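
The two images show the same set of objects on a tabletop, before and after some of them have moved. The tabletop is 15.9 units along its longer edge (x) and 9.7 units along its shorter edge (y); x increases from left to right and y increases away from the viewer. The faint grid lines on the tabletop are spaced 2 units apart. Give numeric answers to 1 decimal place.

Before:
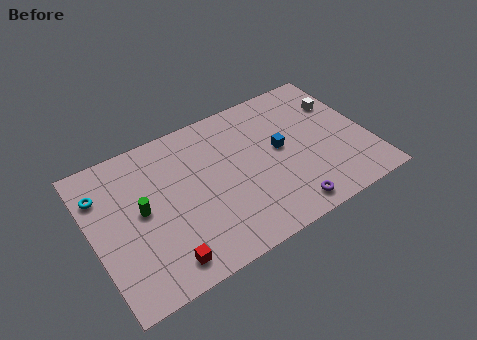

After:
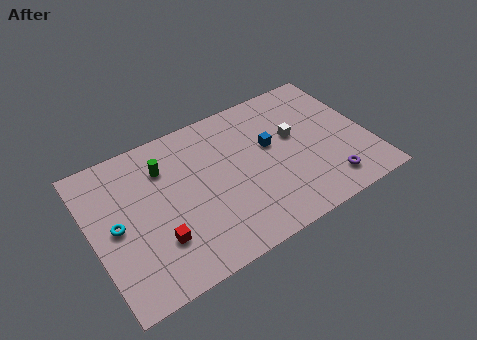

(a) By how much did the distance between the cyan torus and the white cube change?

-3.4

They were about 13.9 units apart before and 10.5 after — 3.4 units closer together.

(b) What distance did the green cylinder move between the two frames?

2.6

From (2.8, 5.1) to (4.4, 7.2), the green cylinder covered √(1.6² + 2.1²) ≈ 2.6 units.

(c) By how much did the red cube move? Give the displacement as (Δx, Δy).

(-0.1, 1.4)

The red cube started near (3.5, 1.4) and ended near (3.4, 2.8).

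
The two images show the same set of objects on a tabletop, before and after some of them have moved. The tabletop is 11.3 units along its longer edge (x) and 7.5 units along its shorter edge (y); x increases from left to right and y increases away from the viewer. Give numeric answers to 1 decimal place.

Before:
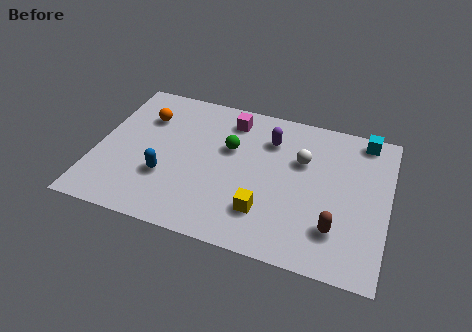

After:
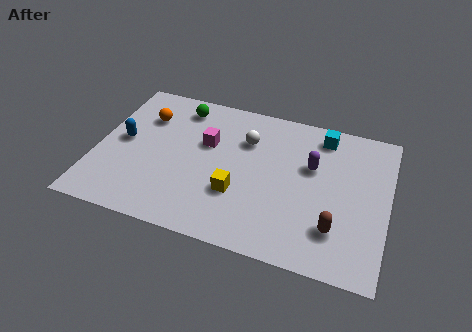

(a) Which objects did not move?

the orange sphere and the brown capsule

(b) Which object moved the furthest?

the green sphere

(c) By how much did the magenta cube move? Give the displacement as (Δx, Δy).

(-0.8, -1.5)

From the two frames, the magenta cube sits at roughly (5.0, 6.2) before and (4.2, 4.7) after.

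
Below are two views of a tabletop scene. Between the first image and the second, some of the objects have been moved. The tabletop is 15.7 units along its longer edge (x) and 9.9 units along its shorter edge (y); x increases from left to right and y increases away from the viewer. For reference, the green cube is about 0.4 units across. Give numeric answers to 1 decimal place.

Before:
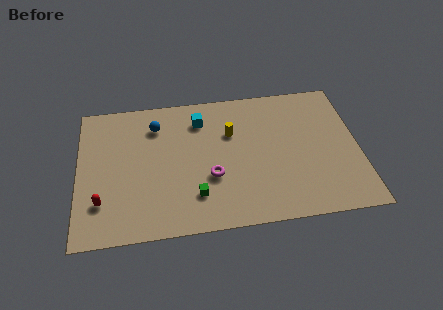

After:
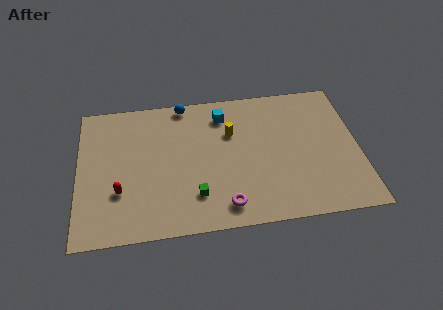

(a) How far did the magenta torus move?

2.2

From (7.4, 3.6) to (8.1, 1.5), the magenta torus covered √(0.7² + 2.1²) ≈ 2.2 units.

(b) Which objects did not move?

the green cube and the yellow cylinder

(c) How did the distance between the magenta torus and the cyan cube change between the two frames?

+2.3

They were about 4.2 units apart before and 6.5 after — 2.3 units further apart.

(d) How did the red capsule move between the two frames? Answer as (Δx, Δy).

(1.0, 0.6)

The red capsule started near (1.3, 2.6) and ended near (2.3, 3.2).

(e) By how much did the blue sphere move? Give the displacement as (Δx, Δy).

(1.6, 1.4)

The blue sphere started near (4.4, 7.7) and ended near (6.0, 9.1).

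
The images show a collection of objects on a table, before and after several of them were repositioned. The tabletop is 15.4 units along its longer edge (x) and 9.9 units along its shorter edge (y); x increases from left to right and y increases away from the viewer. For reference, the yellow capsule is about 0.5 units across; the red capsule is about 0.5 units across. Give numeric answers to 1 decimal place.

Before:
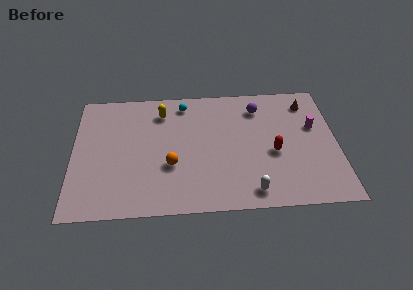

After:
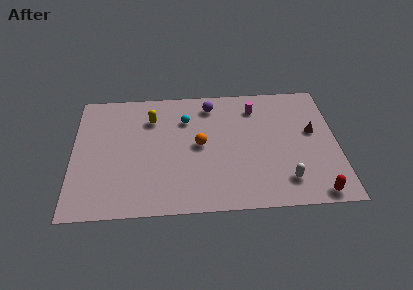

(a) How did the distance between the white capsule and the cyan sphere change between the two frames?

-0.4

The distance was about 8.1 in the first image and 7.7 in the second, so they moved 0.4 units closer together.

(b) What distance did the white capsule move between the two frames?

2.1

The white capsule moved from about (10.3, 1.3) to (12.3, 2.0), a distance of √(2.0² + 0.7²) ≈ 2.1.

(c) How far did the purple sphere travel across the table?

2.8

The purple sphere was near (10.9, 7.9) before and (8.1, 8.3) after, so it travelled √(2.8² + 0.4²) ≈ 2.8 units.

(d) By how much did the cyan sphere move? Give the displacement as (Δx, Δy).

(0.1, -1.3)

The cyan sphere was at about (6.5, 8.5) and moved to about (6.6, 7.2).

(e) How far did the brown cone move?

2.4

The brown cone moved from about (13.8, 8.1) to (14.0, 5.7), a distance of √(0.2² + 2.4²) ≈ 2.4.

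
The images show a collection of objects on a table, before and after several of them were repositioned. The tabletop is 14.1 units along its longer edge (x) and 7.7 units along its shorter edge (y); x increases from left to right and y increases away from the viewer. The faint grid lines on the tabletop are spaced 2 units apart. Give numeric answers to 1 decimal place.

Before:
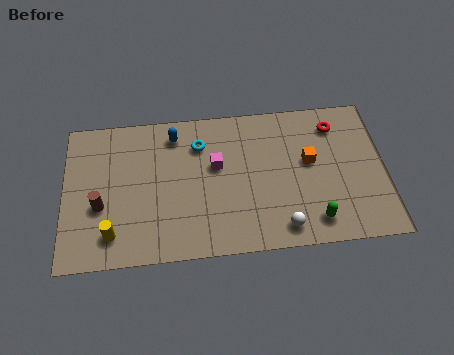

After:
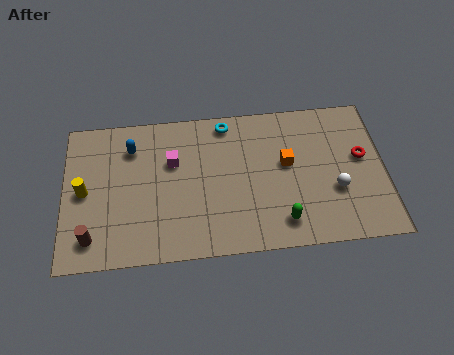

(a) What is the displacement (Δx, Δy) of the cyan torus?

(1.2, 1.0)

The cyan torus was at about (6.0, 5.8) and moved to about (7.2, 6.8).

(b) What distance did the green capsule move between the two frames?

1.4

The green capsule was near (10.9, 1.3) before and (9.5, 1.4) after, so it travelled √(1.4² + 0.1²) ≈ 1.4 units.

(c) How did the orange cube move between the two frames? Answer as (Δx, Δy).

(-1.0, 0.0)

The orange cube started near (10.8, 4.4) and ended near (9.8, 4.4).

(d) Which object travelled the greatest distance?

the white sphere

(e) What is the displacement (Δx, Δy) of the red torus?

(1.1, -1.8)

The red torus was at about (12.0, 6.2) and moved to about (13.1, 4.4).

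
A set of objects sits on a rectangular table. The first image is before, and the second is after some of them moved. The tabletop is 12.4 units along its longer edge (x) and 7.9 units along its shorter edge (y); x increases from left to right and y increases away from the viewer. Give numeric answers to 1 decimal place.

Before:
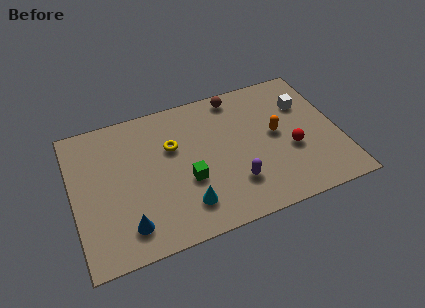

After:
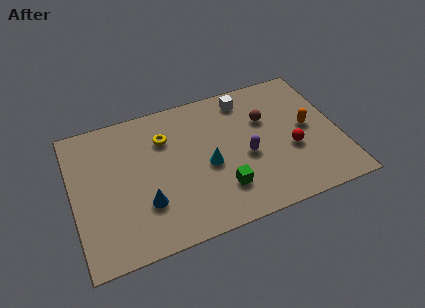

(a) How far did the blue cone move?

1.3

From (2.3, 1.5) to (3.2, 2.4), the blue cone covered √(0.9² + 0.9²) ≈ 1.3 units.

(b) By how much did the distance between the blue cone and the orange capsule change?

+0.3

They were about 7.7 units apart before and 8.0 after — 0.3 units further apart.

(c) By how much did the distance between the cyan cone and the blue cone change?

+0.5

They were about 2.7 units apart before and 3.2 after — 0.5 units further apart.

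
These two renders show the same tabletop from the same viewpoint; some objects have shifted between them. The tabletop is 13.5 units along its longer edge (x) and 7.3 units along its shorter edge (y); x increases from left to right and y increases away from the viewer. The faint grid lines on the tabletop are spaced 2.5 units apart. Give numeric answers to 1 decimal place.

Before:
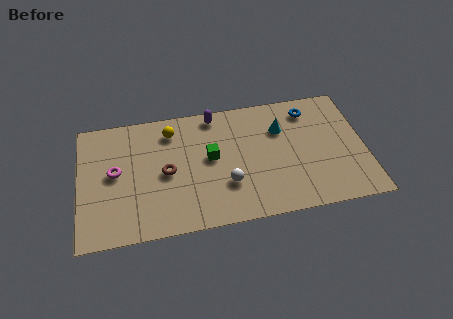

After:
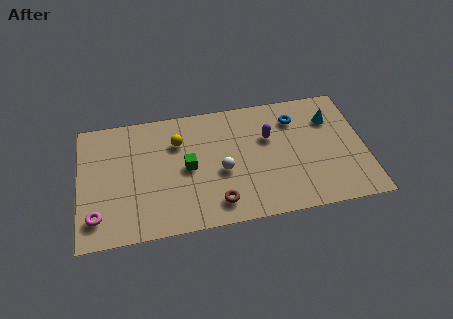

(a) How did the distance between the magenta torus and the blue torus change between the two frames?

+0.8

They were about 9.5 units apart before and 10.3 after — 0.8 units further apart.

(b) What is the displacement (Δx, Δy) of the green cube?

(-1.1, -0.4)

The green cube was at about (6.2, 4.0) and moved to about (5.1, 3.6).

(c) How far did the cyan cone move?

2.4

The cyan cone was near (9.6, 5.1) before and (12.0, 5.3) after, so it travelled √(2.4² + 0.2²) ≈ 2.4 units.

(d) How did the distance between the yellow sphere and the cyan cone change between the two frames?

+2.0

They were about 5.3 units apart before and 7.3 after — 2.0 units further apart.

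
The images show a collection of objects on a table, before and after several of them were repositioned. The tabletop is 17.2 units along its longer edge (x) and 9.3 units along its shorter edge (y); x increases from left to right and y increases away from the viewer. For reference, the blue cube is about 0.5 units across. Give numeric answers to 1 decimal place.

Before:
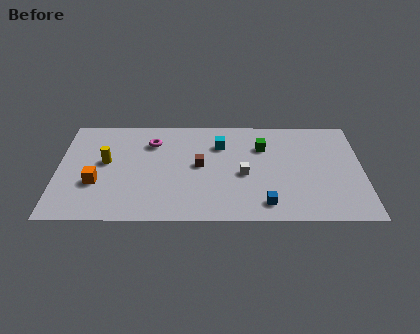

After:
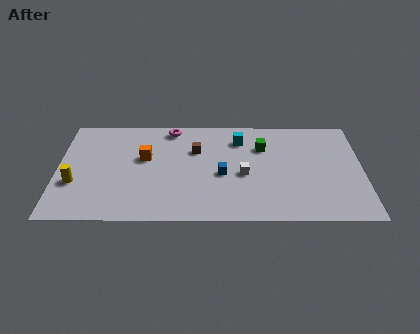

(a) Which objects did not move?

the green cube and the white cube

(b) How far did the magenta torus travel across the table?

1.7

The magenta torus moved from about (5.3, 7.0) to (6.4, 8.3), a distance of √(1.1² + 1.3²) ≈ 1.7.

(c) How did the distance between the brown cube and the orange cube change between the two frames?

-3.0

The distance was about 6.0 in the first image and 3.0 in the second, so they moved 3.0 units closer together.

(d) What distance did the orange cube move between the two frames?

3.5

The orange cube was near (2.2, 3.3) before and (4.9, 5.6) after, so it travelled √(2.7² + 2.3²) ≈ 3.5 units.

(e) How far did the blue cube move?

3.5

The blue cube was near (11.7, 1.5) before and (9.3, 4.1) after, so it travelled √(2.4² + 2.6²) ≈ 3.5 units.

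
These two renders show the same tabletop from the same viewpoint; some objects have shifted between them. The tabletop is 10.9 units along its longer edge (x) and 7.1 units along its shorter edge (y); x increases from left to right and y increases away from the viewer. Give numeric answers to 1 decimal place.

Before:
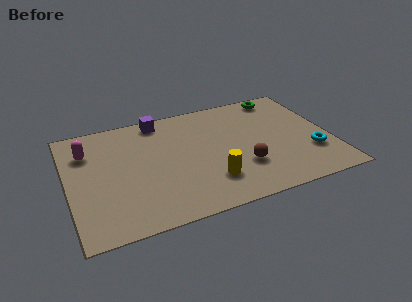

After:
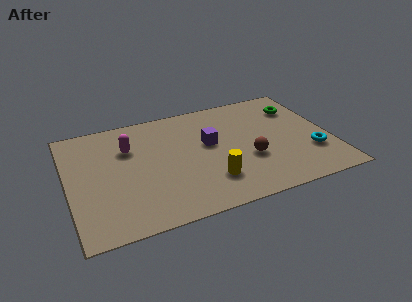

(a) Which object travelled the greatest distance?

the purple cube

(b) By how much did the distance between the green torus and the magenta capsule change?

-1.2

Before: roughly 8.4 units apart; after: 7.2. That's 1.2 units closer together.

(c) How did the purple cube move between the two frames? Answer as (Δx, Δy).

(1.9, -2.2)

The purple cube started near (4.0, 6.3) and ended near (5.9, 4.1).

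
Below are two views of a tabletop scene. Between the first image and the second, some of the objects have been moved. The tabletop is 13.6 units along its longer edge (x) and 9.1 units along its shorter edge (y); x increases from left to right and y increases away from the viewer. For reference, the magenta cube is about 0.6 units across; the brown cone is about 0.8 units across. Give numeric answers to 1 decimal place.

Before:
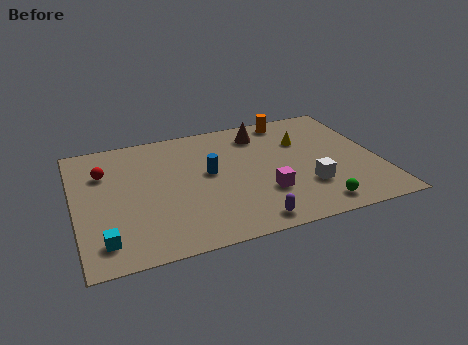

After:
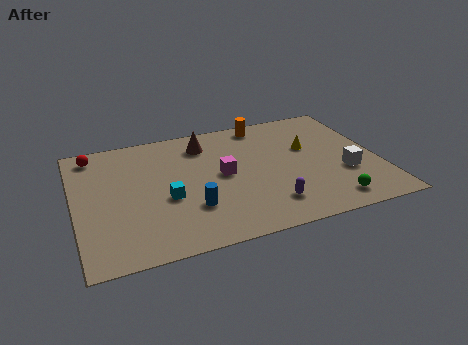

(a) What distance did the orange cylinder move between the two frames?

1.2

The orange cylinder was near (10.0, 8.1) before and (8.8, 8.1) after, so it travelled √(1.2² + 0.0²) ≈ 1.2 units.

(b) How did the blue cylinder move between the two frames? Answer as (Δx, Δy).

(-1.0, -2.3)

From the two frames, the blue cylinder sits at roughly (6.0, 5.0) before and (5.0, 2.7) after.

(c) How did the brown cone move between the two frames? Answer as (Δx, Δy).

(-2.6, -0.1)

From the two frames, the brown cone sits at roughly (8.6, 7.4) before and (6.0, 7.3) after.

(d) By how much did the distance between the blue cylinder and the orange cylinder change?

+1.5

They were about 5.1 units apart before and 6.6 after — 1.5 units further apart.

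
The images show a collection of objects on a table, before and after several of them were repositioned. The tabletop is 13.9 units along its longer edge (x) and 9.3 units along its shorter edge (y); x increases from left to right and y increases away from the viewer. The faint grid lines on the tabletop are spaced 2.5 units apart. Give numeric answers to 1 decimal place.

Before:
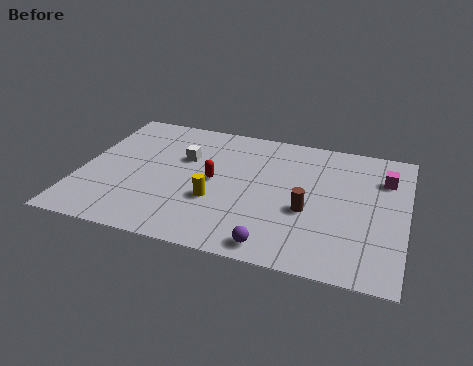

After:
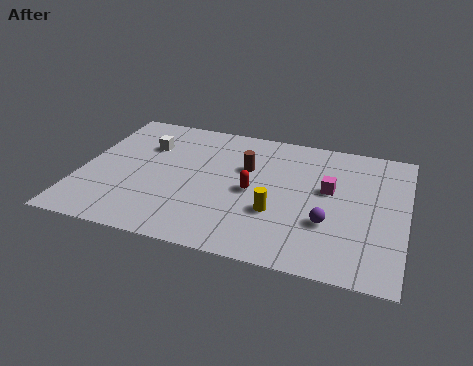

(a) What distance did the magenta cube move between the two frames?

2.7

The magenta cube was near (12.9, 6.8) before and (10.6, 5.4) after, so it travelled √(2.3² + 1.4²) ≈ 2.7 units.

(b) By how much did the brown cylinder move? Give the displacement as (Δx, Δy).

(-2.8, 2.3)

From the two frames, the brown cylinder sits at roughly (9.8, 3.7) before and (7.0, 6.0) after.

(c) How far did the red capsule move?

1.7

The red capsule moved from about (5.7, 4.7) to (7.4, 4.4), a distance of √(1.7² + 0.3²) ≈ 1.7.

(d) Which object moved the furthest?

the brown cylinder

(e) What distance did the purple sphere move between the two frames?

3.0

From (8.6, 1.0) to (10.7, 3.1), the purple sphere covered √(2.1² + 2.1²) ≈ 3.0 units.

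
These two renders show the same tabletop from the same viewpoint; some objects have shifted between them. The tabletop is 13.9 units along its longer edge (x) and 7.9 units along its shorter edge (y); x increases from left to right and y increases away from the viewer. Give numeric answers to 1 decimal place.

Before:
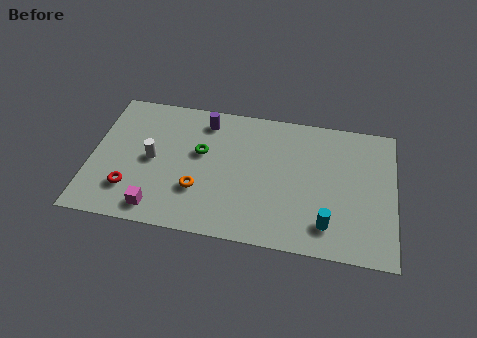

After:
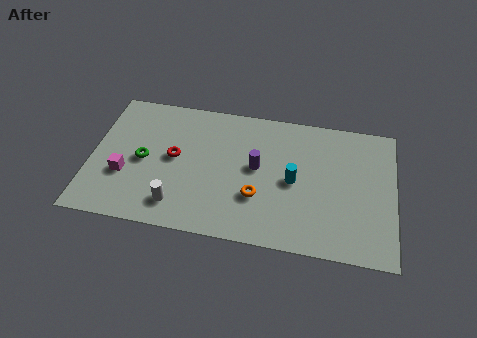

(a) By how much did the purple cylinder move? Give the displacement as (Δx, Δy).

(2.5, -2.3)

From the two frames, the purple cylinder sits at roughly (5.1, 6.6) before and (7.6, 4.3) after.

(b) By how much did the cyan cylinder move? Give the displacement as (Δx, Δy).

(-1.6, 2.2)

From the two frames, the cyan cylinder sits at roughly (10.9, 1.6) before and (9.3, 3.8) after.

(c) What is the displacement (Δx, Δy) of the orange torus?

(2.7, 0.1)

The orange torus started near (5.0, 2.5) and ended near (7.7, 2.6).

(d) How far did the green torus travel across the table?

2.8

The green torus moved from about (5.0, 4.7) to (2.4, 3.8), a distance of √(2.6² + 0.9²) ≈ 2.8.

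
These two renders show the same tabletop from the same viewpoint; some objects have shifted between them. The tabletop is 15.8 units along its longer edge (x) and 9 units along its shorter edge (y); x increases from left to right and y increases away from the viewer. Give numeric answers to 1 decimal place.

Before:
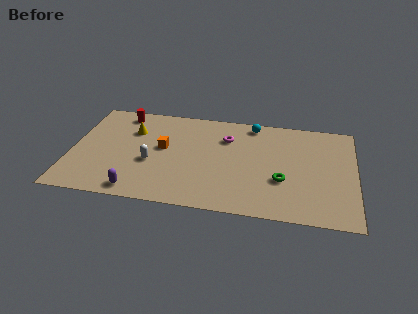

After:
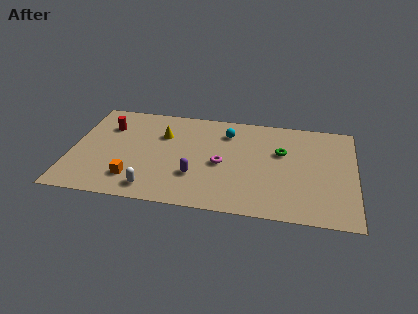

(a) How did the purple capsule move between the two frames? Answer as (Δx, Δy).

(3.1, 1.8)

The purple capsule was at about (3.9, 1.0) and moved to about (7.0, 2.8).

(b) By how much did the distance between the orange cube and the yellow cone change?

+2.2

Before: roughly 2.2 units apart; after: 4.4. That's 2.2 units further apart.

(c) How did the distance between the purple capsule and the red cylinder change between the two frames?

-0.6

They were about 6.9 units apart before and 6.3 after — 0.6 units closer together.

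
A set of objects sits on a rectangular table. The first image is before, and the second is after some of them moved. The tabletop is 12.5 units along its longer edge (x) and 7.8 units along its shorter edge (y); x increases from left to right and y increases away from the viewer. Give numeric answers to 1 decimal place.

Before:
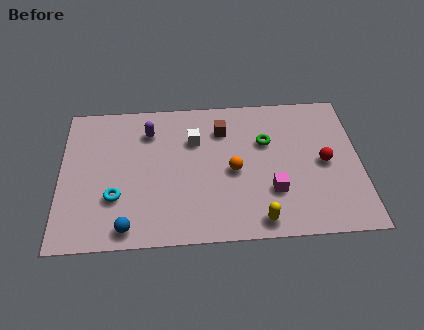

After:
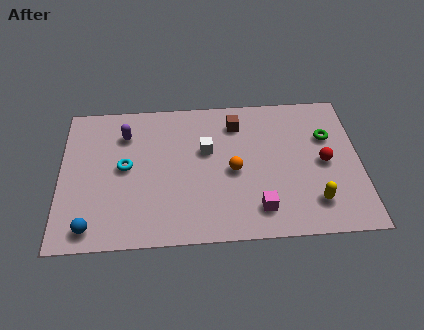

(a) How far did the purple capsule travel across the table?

1.0

From (3.7, 6.0) to (2.7, 5.9), the purple capsule covered √(1.0² + 0.1²) ≈ 1.0 units.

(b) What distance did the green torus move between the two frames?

2.6

The green torus was near (8.6, 5.1) before and (11.2, 5.2) after, so it travelled √(2.6² + 0.1²) ≈ 2.6 units.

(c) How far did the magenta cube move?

1.1

The magenta cube was near (8.8, 2.4) before and (8.2, 1.5) after, so it travelled √(0.6² + 0.9²) ≈ 1.1 units.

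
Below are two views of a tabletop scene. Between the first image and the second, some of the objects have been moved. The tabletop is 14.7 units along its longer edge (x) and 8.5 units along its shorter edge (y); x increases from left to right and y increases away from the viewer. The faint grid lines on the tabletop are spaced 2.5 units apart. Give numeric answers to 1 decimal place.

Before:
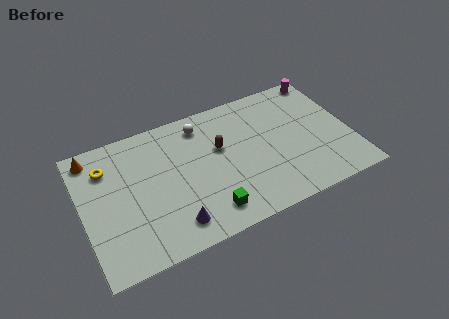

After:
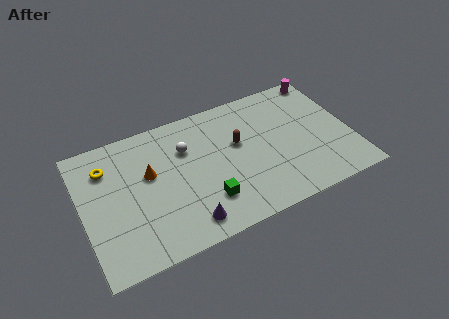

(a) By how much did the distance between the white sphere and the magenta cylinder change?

+1.2

The distance was about 7.0 in the first image and 8.2 in the second, so they moved 1.2 units further apart.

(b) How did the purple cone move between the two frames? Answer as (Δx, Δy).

(0.7, -0.2)

From the two frames, the purple cone sits at roughly (4.6, 1.5) before and (5.3, 1.3) after.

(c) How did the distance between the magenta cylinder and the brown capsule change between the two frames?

-0.9

The distance was about 6.7 in the first image and 5.8 in the second, so they moved 0.9 units closer together.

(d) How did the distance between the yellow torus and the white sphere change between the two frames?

-1.0

They were about 5.3 units apart before and 4.3 after — 1.0 units closer together.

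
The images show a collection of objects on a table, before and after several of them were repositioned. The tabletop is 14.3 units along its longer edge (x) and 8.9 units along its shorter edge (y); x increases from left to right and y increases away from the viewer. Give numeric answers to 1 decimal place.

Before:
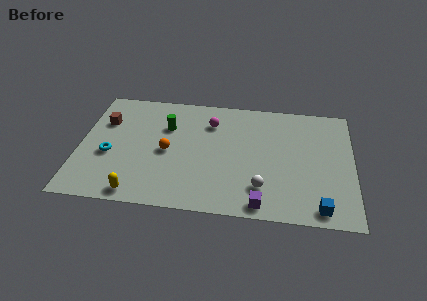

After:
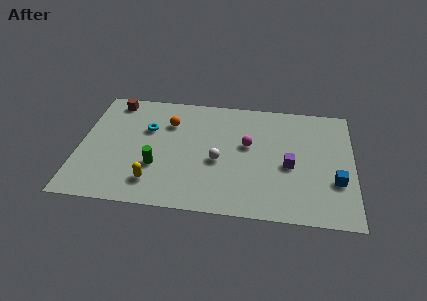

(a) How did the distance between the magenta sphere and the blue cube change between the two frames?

-3.0

Before: roughly 8.1 units apart; after: 5.1. That's 3.0 units closer together.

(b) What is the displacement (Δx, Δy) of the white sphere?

(-2.3, 1.7)

From the two frames, the white sphere sits at roughly (9.6, 2.1) before and (7.3, 3.8) after.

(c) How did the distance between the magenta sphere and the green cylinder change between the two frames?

+2.8

Before: roughly 2.4 units apart; after: 5.2. That's 2.8 units further apart.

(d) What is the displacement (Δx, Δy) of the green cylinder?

(-0.4, -3.1)

The green cylinder was at about (4.5, 6.1) and moved to about (4.1, 3.0).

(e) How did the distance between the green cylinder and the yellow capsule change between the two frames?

-4.2

Before: roughly 5.4 units apart; after: 1.2. That's 4.2 units closer together.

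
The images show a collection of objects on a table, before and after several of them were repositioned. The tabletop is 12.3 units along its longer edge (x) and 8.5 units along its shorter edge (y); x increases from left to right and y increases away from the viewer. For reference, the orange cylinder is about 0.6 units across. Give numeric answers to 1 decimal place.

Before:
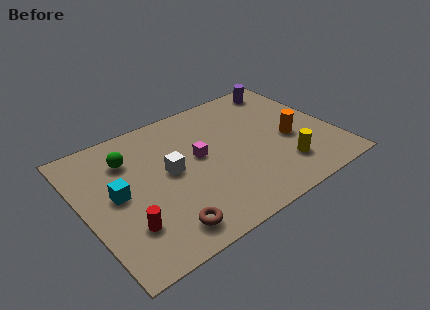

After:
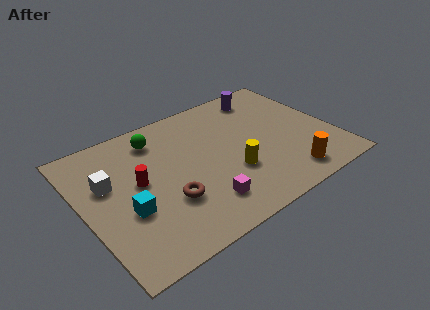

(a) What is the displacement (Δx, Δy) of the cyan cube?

(0.3, -1.2)

From the two frames, the cyan cube sits at roughly (1.6, 4.4) before and (1.9, 3.2) after.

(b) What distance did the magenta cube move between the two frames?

2.9

The magenta cube moved from about (5.7, 4.7) to (5.3, 1.8), a distance of √(0.4² + 2.9²) ≈ 2.9.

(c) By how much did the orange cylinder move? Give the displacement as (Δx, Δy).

(-0.6, -2.3)

From the two frames, the orange cylinder sits at roughly (10.1, 3.6) before and (9.5, 1.3) after.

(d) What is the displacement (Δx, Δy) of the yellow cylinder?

(-2.4, 0.9)

The yellow cylinder started near (9.4, 2.0) and ended near (7.0, 2.9).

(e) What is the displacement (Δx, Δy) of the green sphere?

(1.5, 0.6)

The green sphere was at about (2.5, 6.3) and moved to about (4.0, 6.9).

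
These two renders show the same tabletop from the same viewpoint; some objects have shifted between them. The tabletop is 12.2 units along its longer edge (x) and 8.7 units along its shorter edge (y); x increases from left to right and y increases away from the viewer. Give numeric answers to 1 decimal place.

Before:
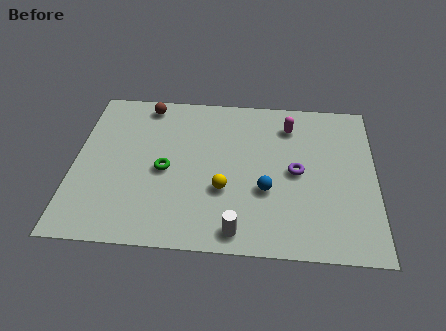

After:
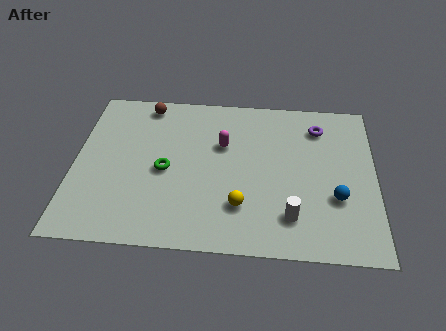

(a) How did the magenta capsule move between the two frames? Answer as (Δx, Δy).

(-2.7, -1.3)

The magenta capsule started near (8.7, 6.9) and ended near (6.0, 5.6).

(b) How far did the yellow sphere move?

1.1

The yellow sphere moved from about (6.1, 3.1) to (6.8, 2.3), a distance of √(0.7² + 0.8²) ≈ 1.1.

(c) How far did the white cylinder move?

2.3

From (6.7, 1.0) to (8.8, 1.9), the white cylinder covered √(2.1² + 0.9²) ≈ 2.3 units.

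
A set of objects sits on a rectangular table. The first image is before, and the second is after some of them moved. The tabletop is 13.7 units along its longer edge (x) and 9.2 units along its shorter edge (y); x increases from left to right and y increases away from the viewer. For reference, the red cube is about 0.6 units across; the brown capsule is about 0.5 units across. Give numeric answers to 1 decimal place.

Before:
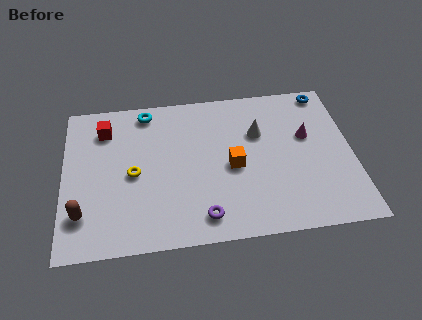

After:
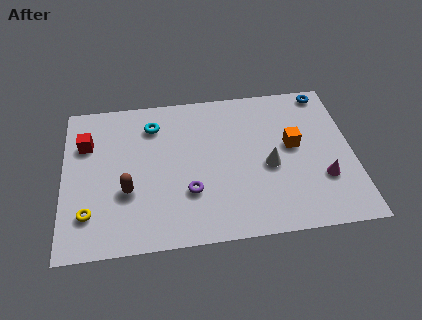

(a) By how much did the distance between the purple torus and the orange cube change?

+2.3

Before: roughly 3.2 units apart; after: 5.5. That's 2.3 units further apart.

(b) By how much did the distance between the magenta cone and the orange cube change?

-1.3

The distance was about 3.9 in the first image and 2.6 in the second, so they moved 1.3 units closer together.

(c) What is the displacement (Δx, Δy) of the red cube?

(-0.9, -0.8)

From the two frames, the red cube sits at roughly (2.0, 7.2) before and (1.1, 6.4) after.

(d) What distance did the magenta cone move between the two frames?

2.8

The magenta cone was near (11.6, 5.6) before and (12.2, 2.9) after, so it travelled √(0.6² + 2.7²) ≈ 2.8 units.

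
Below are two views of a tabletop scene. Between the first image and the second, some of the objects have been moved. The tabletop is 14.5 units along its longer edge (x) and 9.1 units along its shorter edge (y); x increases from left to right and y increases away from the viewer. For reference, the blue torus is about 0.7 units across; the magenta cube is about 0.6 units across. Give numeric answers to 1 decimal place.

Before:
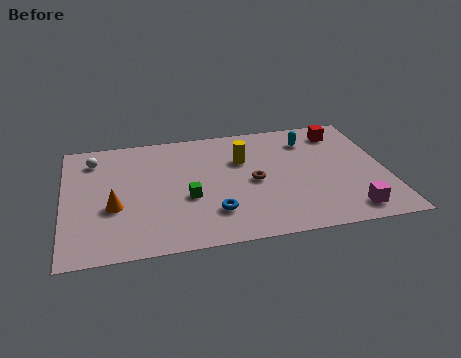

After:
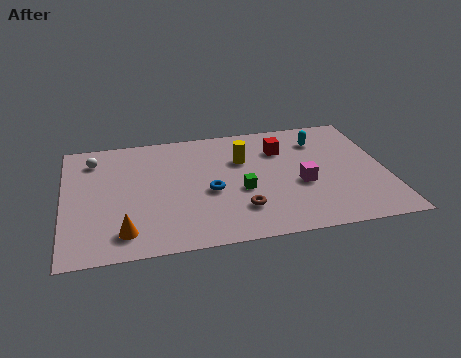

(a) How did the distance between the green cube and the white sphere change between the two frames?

+1.9

They were about 5.5 units apart before and 7.4 after — 1.9 units further apart.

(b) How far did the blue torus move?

1.6

The blue torus moved from about (6.6, 2.3) to (6.5, 3.9), a distance of √(0.1² + 1.6²) ≈ 1.6.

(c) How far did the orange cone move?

1.9

The orange cone moved from about (2.2, 3.5) to (2.6, 1.6), a distance of √(0.4² + 1.9²) ≈ 1.9.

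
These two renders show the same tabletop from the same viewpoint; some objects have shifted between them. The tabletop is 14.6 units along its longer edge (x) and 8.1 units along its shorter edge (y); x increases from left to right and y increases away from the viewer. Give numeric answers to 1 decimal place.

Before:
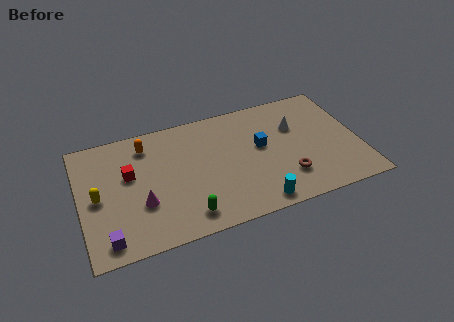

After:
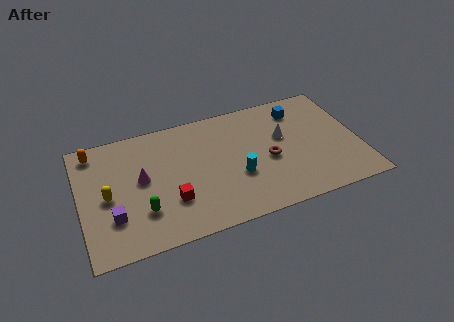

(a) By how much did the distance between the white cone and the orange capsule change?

+2.1

The distance was about 7.9 in the first image and 10.0 in the second, so they moved 2.1 units further apart.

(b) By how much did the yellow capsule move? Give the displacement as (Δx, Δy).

(0.5, -0.1)

From the two frames, the yellow capsule sits at roughly (0.9, 3.9) before and (1.4, 3.8) after.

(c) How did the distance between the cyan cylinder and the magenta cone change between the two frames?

-1.0

The distance was about 6.1 in the first image and 5.1 in the second, so they moved 1.0 units closer together.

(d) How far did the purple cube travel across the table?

1.4

The purple cube was near (1.2, 1.1) before and (1.6, 2.4) after, so it travelled √(0.4² + 1.3²) ≈ 1.4 units.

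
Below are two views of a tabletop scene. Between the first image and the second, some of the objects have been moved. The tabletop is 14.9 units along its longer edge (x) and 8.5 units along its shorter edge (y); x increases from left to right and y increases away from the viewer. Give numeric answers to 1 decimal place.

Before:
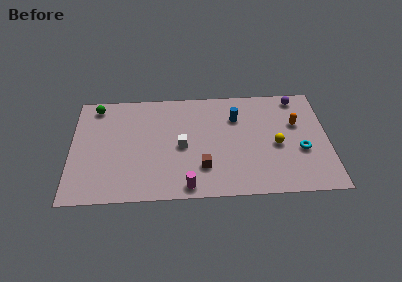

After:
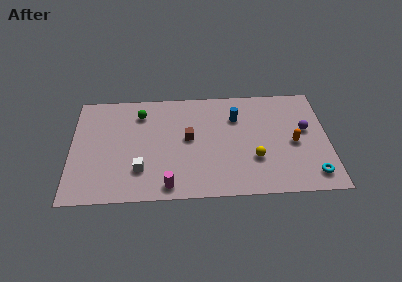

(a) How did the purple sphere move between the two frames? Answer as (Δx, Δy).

(0.4, -2.6)

The purple sphere started near (13.2, 7.5) and ended near (13.6, 4.9).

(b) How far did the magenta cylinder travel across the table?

1.1

The magenta cylinder moved from about (6.7, 0.9) to (5.6, 1.0), a distance of √(1.1² + 0.1²) ≈ 1.1.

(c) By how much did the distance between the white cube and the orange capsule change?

+2.2

Before: roughly 6.8 units apart; after: 9.0. That's 2.2 units further apart.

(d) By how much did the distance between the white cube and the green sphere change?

-1.6

The distance was about 6.0 in the first image and 4.4 in the second, so they moved 1.6 units closer together.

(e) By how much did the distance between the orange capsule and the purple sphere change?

-0.9

They were about 2.1 units apart before and 1.2 after — 0.9 units closer together.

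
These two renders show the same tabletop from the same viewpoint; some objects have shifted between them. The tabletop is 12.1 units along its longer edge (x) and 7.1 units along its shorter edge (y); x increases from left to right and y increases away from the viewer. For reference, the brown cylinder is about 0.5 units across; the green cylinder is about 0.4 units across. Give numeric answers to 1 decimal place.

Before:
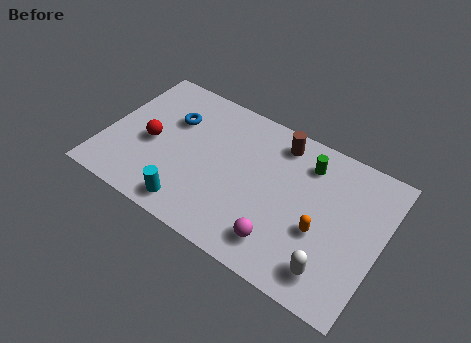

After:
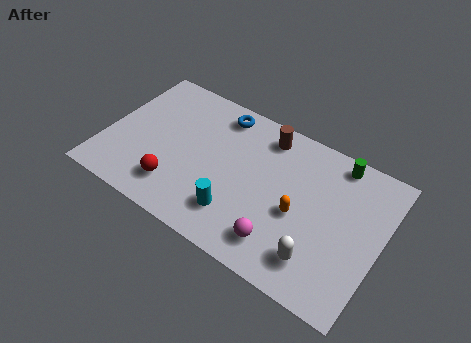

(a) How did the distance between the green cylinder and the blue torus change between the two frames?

-0.8

Before: roughly 6.0 units apart; after: 5.2. That's 0.8 units closer together.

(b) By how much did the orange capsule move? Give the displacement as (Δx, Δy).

(-1.0, 0.3)

The orange capsule was at about (9.6, 2.8) and moved to about (8.6, 3.1).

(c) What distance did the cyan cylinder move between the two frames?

2.0

The cyan cylinder moved from about (4.2, 1.0) to (6.1, 1.7), a distance of √(1.9² + 0.7²) ≈ 2.0.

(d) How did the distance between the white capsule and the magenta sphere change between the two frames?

-0.6

Before: roughly 2.2 units apart; after: 1.6. That's 0.6 units closer together.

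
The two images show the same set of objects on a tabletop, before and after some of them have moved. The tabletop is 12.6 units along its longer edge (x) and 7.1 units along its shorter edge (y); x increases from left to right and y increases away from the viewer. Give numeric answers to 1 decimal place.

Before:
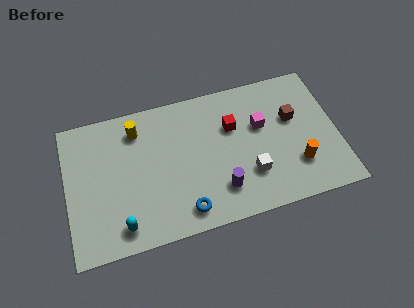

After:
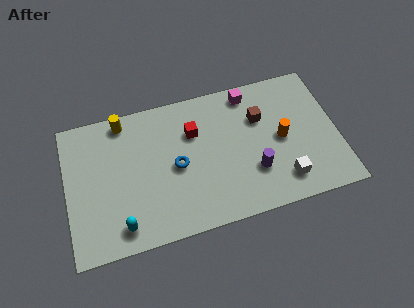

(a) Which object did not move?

the cyan capsule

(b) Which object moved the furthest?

the blue torus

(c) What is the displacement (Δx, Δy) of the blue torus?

(-0.2, 2.3)

The blue torus started near (5.3, 1.1) and ended near (5.1, 3.4).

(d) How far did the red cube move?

1.8

From (7.8, 4.7) to (6.0, 4.9), the red cube covered √(1.8² + 0.2²) ≈ 1.8 units.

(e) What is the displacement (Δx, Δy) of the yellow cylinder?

(-0.6, 0.6)

The yellow cylinder started near (3.4, 5.7) and ended near (2.8, 6.3).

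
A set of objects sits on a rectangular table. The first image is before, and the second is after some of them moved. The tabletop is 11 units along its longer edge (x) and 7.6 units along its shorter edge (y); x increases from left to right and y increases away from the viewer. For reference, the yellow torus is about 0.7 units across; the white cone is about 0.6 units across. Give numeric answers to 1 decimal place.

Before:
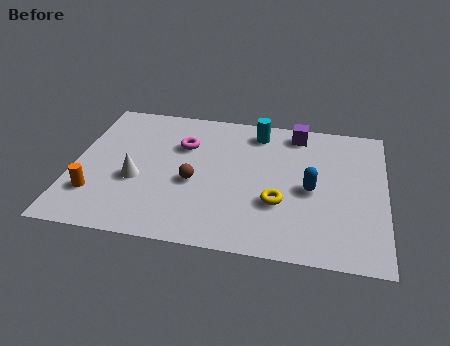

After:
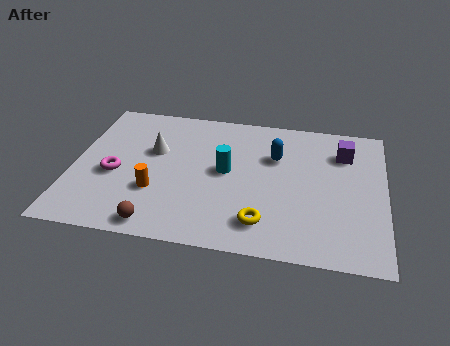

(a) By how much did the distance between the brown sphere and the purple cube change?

+3.1

They were about 4.9 units apart before and 8.0 after — 3.1 units further apart.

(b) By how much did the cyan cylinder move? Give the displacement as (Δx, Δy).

(-1.0, -2.4)

The cyan cylinder started near (6.4, 6.4) and ended near (5.4, 4.0).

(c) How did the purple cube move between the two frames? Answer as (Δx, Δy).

(1.7, -0.9)

From the two frames, the purple cube sits at roughly (7.8, 6.6) before and (9.5, 5.7) after.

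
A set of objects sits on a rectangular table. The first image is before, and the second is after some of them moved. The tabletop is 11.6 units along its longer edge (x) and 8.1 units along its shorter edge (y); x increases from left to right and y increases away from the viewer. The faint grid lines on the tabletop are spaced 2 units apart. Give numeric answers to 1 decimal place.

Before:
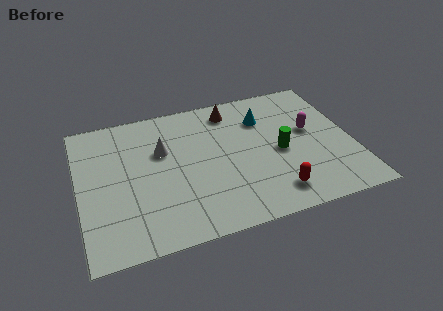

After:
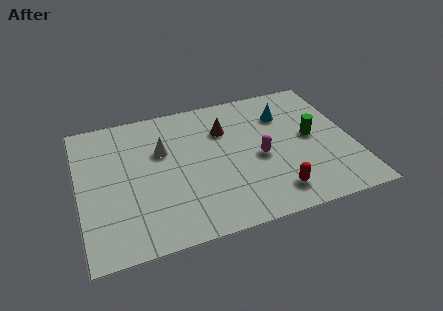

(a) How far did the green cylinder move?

1.5

The green cylinder was near (8.5, 3.7) before and (9.9, 4.2) after, so it travelled √(1.4² + 0.5²) ≈ 1.5 units.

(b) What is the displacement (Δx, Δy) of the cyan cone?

(0.9, 0.0)

The cyan cone started near (8.0, 5.9) and ended near (8.9, 5.9).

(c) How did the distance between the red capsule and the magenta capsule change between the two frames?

-1.5

The distance was about 3.7 in the first image and 2.2 in the second, so they moved 1.5 units closer together.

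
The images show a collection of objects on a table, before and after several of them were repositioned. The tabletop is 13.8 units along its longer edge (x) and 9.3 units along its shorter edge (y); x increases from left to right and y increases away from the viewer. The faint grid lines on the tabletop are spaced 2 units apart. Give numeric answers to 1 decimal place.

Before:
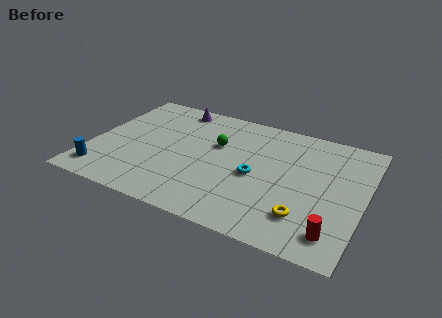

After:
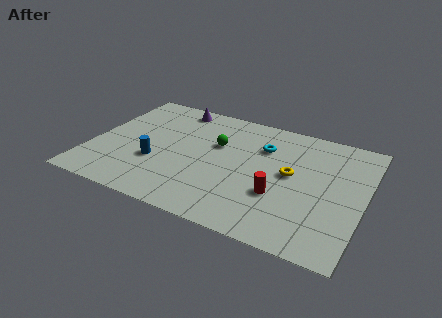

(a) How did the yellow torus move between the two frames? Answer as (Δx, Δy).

(-1.0, 2.8)

The yellow torus was at about (11.1, 2.2) and moved to about (10.1, 5.0).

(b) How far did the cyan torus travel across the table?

2.4

From (8.4, 4.2) to (8.5, 6.6), the cyan torus covered √(0.1² + 2.4²) ≈ 2.4 units.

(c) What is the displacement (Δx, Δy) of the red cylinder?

(-2.9, 1.6)

The red cylinder started near (12.6, 1.6) and ended near (9.7, 3.2).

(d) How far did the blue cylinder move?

3.1

The blue cylinder moved from about (0.9, 1.5) to (3.4, 3.3), a distance of √(2.5² + 1.8²) ≈ 3.1.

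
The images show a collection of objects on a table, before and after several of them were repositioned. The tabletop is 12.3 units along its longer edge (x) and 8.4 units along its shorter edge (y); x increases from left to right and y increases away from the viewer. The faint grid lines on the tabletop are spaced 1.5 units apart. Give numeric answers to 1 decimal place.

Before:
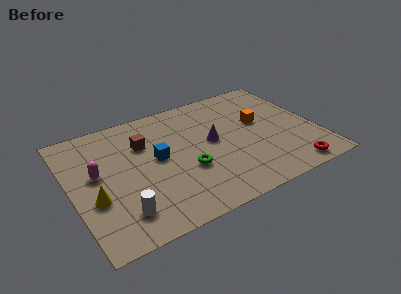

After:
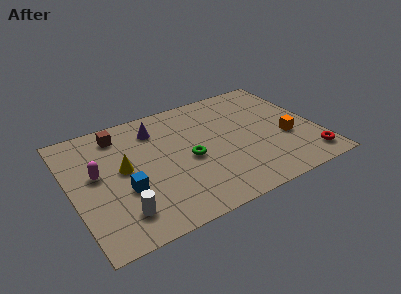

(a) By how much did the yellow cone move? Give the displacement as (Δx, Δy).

(1.6, 1.4)

From the two frames, the yellow cone sits at roughly (1.0, 3.1) before and (2.6, 4.5) after.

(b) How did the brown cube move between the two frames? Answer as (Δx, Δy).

(-1.1, 1.2)

The brown cube was at about (3.8, 5.8) and moved to about (2.7, 7.0).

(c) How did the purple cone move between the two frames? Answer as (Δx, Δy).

(-2.6, 2.1)

The purple cone started near (7.1, 4.5) and ended near (4.5, 6.6).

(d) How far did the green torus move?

0.7

The green torus was near (5.6, 3.1) before and (5.8, 3.8) after, so it travelled √(0.2² + 0.7²) ≈ 0.7 units.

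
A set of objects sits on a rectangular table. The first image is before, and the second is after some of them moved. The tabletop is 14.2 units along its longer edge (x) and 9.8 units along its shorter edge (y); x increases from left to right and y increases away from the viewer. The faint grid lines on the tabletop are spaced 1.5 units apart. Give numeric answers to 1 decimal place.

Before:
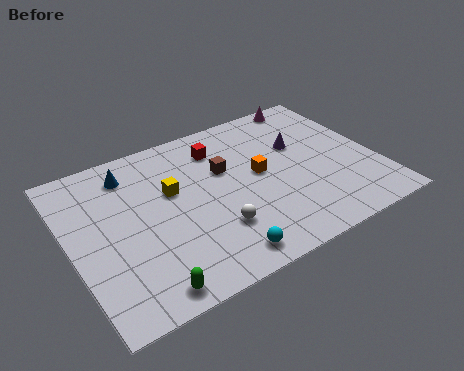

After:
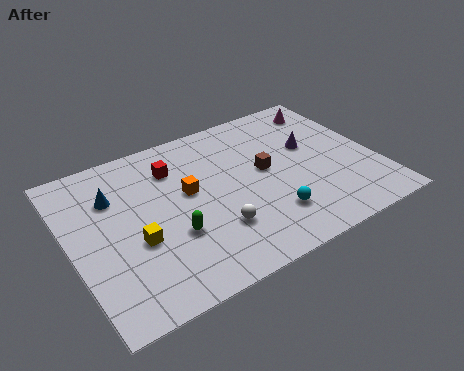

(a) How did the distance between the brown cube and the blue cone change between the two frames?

+2.5

The distance was about 4.6 in the first image and 7.1 in the second, so they moved 2.5 units further apart.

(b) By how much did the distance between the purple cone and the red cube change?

+2.6

Before: roughly 3.9 units apart; after: 6.5. That's 2.6 units further apart.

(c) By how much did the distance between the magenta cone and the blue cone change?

+1.6

The distance was about 9.0 in the first image and 10.6 in the second, so they moved 1.6 units further apart.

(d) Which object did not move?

the white sphere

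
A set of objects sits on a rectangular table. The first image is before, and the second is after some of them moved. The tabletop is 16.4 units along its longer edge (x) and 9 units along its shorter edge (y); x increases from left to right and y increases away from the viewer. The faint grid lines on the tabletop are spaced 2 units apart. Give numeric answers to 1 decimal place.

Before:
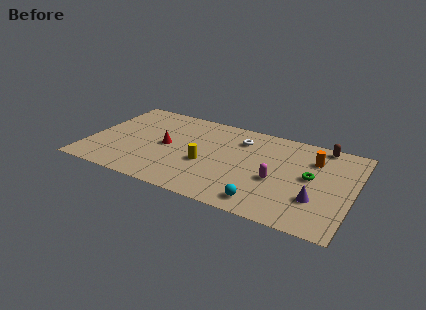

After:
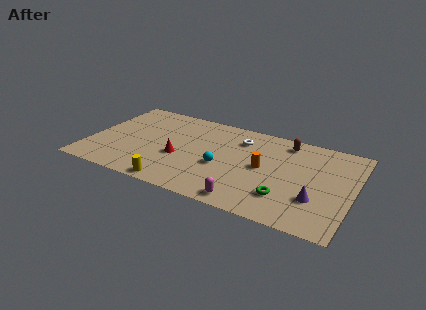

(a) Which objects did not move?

the white torus and the purple cone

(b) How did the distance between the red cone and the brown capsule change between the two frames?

-2.6

The distance was about 10.1 in the first image and 7.5 in the second, so they moved 2.6 units closer together.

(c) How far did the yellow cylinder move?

3.2

From (7.4, 3.6) to (5.8, 0.8), the yellow cylinder covered √(1.6² + 2.8²) ≈ 3.2 units.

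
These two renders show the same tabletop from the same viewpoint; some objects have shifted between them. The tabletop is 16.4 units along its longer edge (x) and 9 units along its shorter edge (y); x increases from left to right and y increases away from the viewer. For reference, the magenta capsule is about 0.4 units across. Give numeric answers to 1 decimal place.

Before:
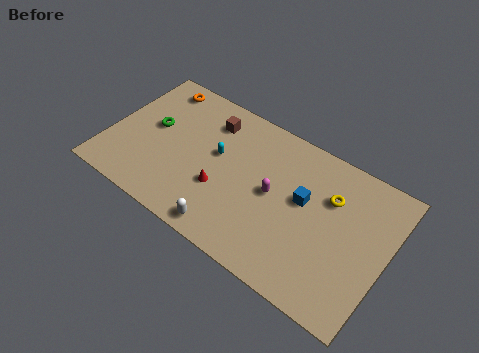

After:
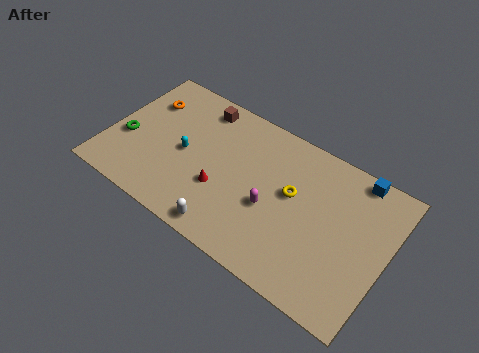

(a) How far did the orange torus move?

1.4

From (2.1, 7.8) to (1.7, 6.5), the orange torus covered √(0.4² + 1.3²) ≈ 1.4 units.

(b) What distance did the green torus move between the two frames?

2.0

The green torus was near (2.4, 5.0) before and (1.1, 3.5) after, so it travelled √(1.3² + 1.5²) ≈ 2.0 units.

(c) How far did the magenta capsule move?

0.9

The magenta capsule was near (9.8, 4.6) before and (9.8, 3.7) after, so it travelled √(0.0² + 0.9²) ≈ 0.9 units.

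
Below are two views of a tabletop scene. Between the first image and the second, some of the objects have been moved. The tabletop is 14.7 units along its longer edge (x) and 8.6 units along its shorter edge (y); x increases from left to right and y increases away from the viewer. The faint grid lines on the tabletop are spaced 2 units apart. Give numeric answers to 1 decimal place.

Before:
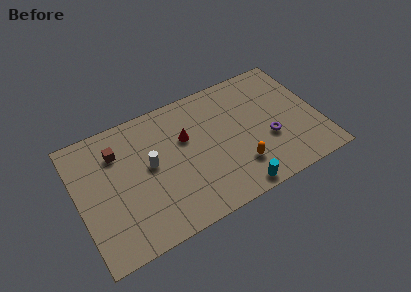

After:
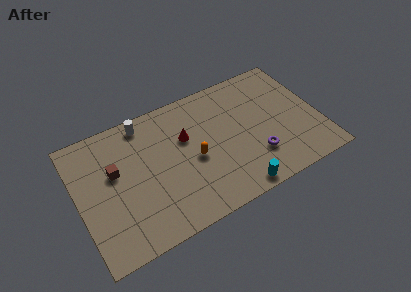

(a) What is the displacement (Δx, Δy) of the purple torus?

(-0.9, -0.8)

From the two frames, the purple torus sits at roughly (11.5, 3.2) before and (10.6, 2.4) after.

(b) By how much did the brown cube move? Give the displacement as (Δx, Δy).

(-0.3, -1.2)

The brown cube started near (2.6, 6.4) and ended near (2.3, 5.2).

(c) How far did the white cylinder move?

2.9

The white cylinder moved from about (4.4, 4.7) to (4.4, 7.6), a distance of √(0.0² + 2.9²) ≈ 2.9.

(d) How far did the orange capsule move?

3.0

From (9.5, 2.2) to (7.0, 3.9), the orange capsule covered √(2.5² + 1.7²) ≈ 3.0 units.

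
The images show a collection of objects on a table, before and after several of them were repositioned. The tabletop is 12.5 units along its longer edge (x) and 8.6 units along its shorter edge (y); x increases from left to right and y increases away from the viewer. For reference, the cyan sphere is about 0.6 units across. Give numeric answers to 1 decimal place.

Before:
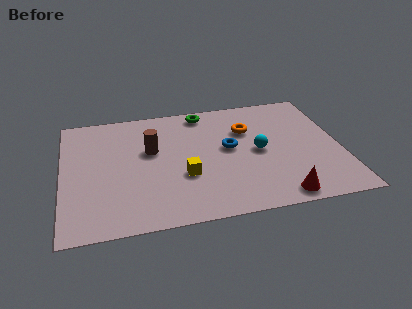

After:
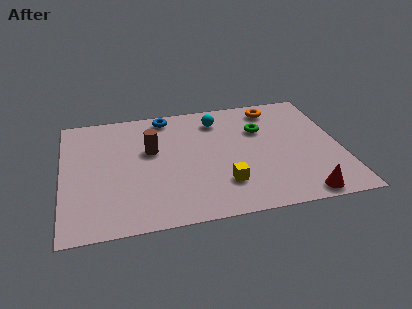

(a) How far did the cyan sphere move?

3.2

The cyan sphere was near (8.8, 4.2) before and (7.1, 6.9) after, so it travelled √(1.7² + 2.7²) ≈ 3.2 units.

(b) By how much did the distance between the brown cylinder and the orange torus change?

+1.6

They were about 4.5 units apart before and 6.1 after — 1.6 units further apart.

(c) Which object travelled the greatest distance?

the blue torus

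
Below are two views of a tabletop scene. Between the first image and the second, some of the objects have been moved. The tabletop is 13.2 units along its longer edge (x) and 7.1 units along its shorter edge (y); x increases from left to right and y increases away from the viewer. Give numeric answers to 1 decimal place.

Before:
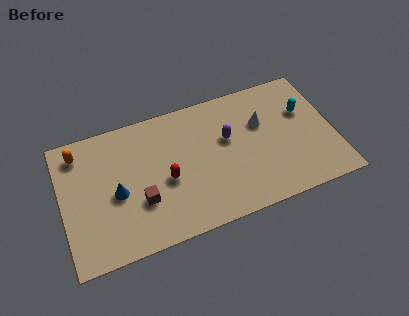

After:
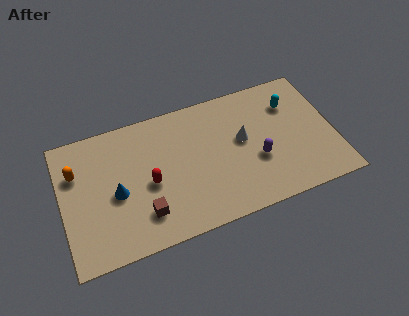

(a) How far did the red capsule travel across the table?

0.8

The red capsule was near (5.0, 3.1) before and (4.2, 3.2) after, so it travelled √(0.8² + 0.1²) ≈ 0.8 units.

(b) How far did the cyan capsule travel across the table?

0.8

From (11.9, 4.6) to (11.3, 5.2), the cyan capsule covered √(0.6² + 0.6²) ≈ 0.8 units.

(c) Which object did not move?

the blue cone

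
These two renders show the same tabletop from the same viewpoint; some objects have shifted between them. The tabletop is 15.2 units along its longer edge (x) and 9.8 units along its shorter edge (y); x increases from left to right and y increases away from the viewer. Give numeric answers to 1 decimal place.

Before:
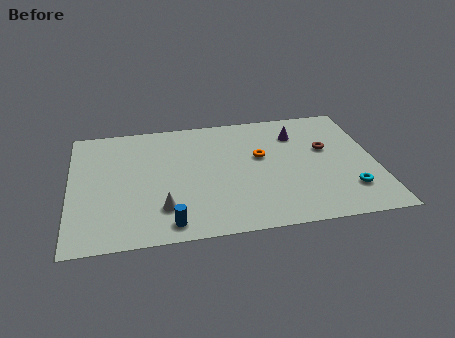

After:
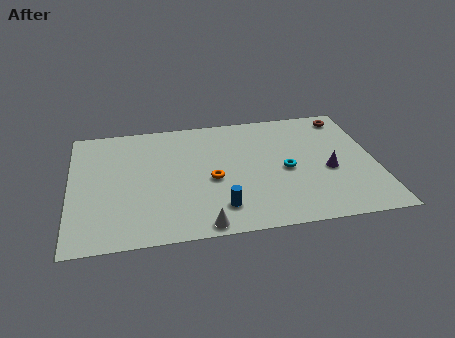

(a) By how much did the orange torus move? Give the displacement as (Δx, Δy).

(-2.5, -1.5)

The orange torus was at about (9.5, 5.8) and moved to about (7.0, 4.3).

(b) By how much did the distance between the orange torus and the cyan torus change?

-1.7

They were about 5.4 units apart before and 3.7 after — 1.7 units closer together.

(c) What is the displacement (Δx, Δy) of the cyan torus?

(-3.0, 2.1)

From the two frames, the cyan torus sits at roughly (13.7, 2.4) before and (10.7, 4.5) after.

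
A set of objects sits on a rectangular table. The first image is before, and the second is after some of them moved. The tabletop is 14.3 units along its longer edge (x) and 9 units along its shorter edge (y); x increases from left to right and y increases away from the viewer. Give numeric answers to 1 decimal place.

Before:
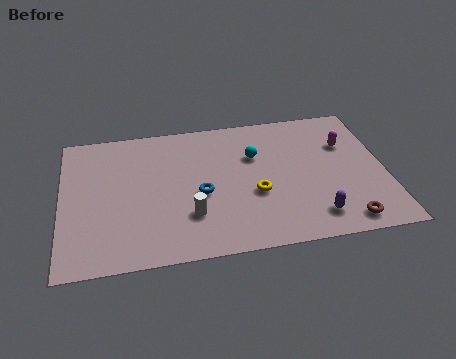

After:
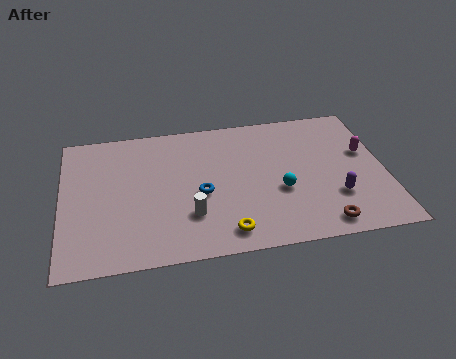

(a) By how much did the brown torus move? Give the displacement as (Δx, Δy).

(-1.0, 0.0)

The brown torus started near (12.3, 1.1) and ended near (11.3, 1.1).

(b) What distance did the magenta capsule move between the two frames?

1.1

The magenta capsule was near (12.7, 6.1) before and (13.5, 5.4) after, so it travelled √(0.8² + 0.7²) ≈ 1.1 units.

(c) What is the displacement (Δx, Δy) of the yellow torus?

(-1.4, -2.2)

The yellow torus was at about (8.5, 3.5) and moved to about (7.1, 1.3).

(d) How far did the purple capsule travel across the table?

1.5

The purple capsule was near (11.0, 1.6) before and (12.0, 2.7) after, so it travelled √(1.0² + 1.1²) ≈ 1.5 units.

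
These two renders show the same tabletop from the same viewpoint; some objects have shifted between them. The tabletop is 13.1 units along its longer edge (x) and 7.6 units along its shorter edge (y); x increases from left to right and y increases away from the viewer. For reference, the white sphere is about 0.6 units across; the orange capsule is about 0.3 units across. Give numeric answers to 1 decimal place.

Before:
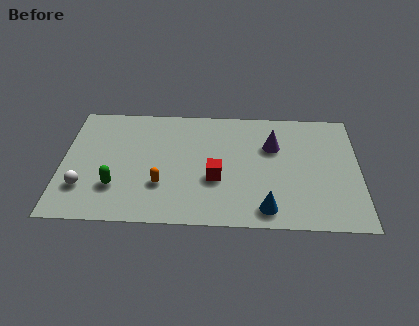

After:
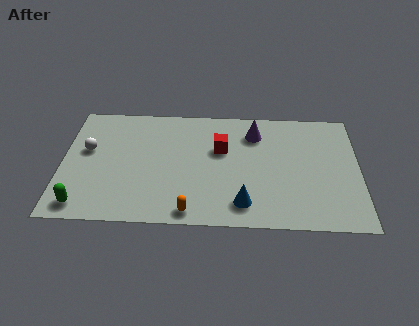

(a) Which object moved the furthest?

the white sphere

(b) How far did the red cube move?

1.9

The red cube moved from about (6.8, 2.9) to (7.0, 4.8), a distance of √(0.2² + 1.9²) ≈ 1.9.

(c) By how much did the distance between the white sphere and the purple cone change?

-1.3

Before: roughly 8.8 units apart; after: 7.5. That's 1.3 units closer together.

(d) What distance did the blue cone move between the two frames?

1.0

From (9.0, 1.1) to (8.0, 1.4), the blue cone covered √(1.0² + 0.3²) ≈ 1.0 units.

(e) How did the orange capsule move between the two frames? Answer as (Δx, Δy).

(1.3, -1.6)

The orange capsule started near (4.4, 2.4) and ended near (5.7, 0.8).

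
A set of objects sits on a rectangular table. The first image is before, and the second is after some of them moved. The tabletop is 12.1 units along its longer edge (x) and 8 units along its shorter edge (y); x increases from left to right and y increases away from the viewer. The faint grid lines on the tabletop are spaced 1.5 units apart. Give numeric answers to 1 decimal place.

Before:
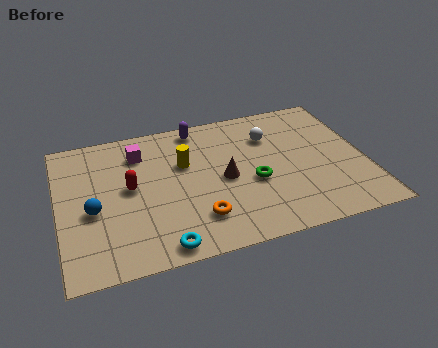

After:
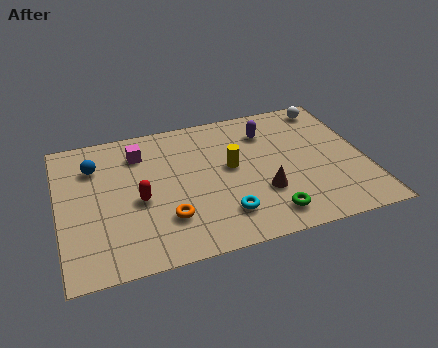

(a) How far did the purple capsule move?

2.9

The purple capsule moved from about (5.7, 7.1) to (8.4, 6.1), a distance of √(2.7² + 1.0²) ≈ 2.9.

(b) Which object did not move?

the magenta cube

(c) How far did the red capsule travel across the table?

0.9

The red capsule moved from about (2.8, 4.3) to (3.1, 3.5), a distance of √(0.3² + 0.8²) ≈ 0.9.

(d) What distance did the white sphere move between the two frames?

2.8

The white sphere was near (8.5, 5.8) before and (11.0, 7.0) after, so it travelled √(2.5² + 1.2²) ≈ 2.8 units.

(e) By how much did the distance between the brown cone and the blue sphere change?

+2.0

They were about 5.2 units apart before and 7.2 after — 2.0 units further apart.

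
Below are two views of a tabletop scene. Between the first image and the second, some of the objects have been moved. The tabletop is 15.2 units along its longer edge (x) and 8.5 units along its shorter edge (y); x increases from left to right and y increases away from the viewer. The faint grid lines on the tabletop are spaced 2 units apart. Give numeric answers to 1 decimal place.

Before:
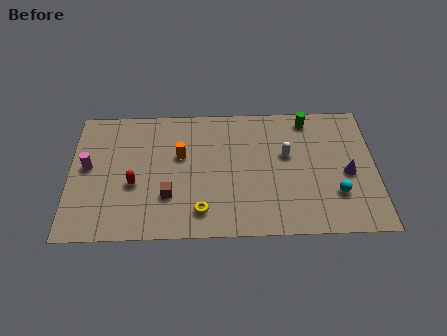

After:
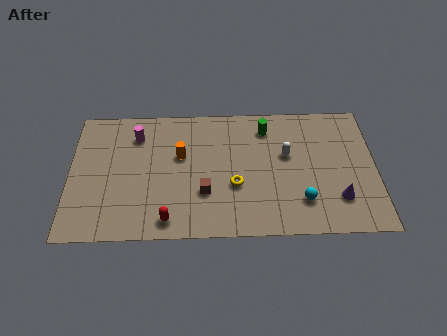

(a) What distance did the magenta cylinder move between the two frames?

3.1

From (0.9, 4.6) to (3.3, 6.6), the magenta cylinder covered √(2.4² + 2.0²) ≈ 3.1 units.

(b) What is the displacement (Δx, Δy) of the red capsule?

(1.7, -2.3)

The red capsule started near (3.2, 3.4) and ended near (4.9, 1.1).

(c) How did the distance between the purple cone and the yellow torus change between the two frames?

-2.4

The distance was about 7.6 in the first image and 5.2 in the second, so they moved 2.4 units closer together.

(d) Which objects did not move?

the orange cylinder and the white capsule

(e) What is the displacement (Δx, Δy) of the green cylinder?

(-2.1, -0.5)

The green cylinder started near (11.9, 7.4) and ended near (9.8, 6.9).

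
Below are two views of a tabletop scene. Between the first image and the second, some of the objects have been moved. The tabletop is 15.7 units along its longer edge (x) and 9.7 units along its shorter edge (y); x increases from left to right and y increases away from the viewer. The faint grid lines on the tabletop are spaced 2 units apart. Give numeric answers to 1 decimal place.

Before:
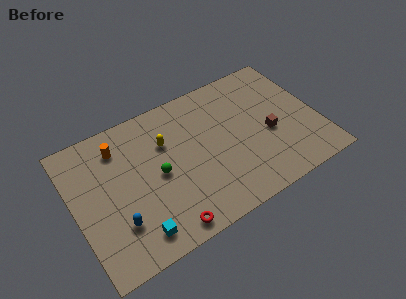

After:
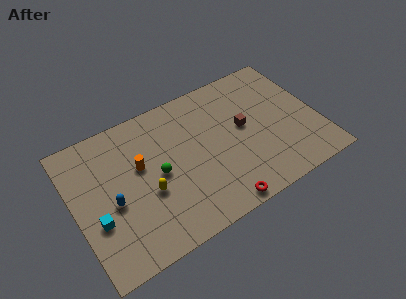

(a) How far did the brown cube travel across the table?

1.9

The brown cube moved from about (12.5, 4.1) to (11.0, 5.3), a distance of √(1.5² + 1.2²) ≈ 1.9.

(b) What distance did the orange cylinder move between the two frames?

2.2

The orange cylinder was near (3.2, 7.7) before and (4.3, 5.8) after, so it travelled √(1.1² + 1.9²) ≈ 2.2 units.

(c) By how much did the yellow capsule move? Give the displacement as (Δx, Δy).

(-1.6, -2.8)

The yellow capsule started near (6.1, 6.6) and ended near (4.5, 3.8).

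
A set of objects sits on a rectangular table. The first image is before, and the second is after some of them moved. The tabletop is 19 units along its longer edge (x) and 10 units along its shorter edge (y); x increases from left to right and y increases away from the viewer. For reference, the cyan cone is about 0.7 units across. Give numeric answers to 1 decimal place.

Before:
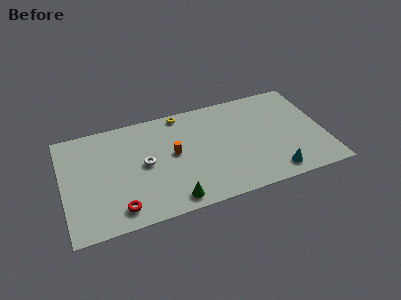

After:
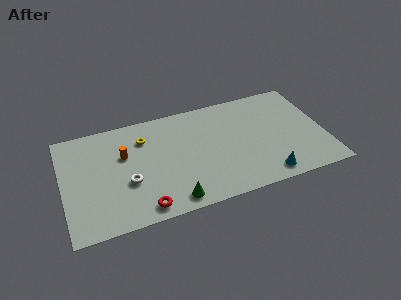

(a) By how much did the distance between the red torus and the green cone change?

-1.7

The distance was about 3.8 in the first image and 2.1 in the second, so they moved 1.7 units closer together.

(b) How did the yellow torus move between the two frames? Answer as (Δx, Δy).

(-2.9, -1.6)

The yellow torus was at about (8.9, 9.1) and moved to about (6.0, 7.5).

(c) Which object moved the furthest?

the orange cylinder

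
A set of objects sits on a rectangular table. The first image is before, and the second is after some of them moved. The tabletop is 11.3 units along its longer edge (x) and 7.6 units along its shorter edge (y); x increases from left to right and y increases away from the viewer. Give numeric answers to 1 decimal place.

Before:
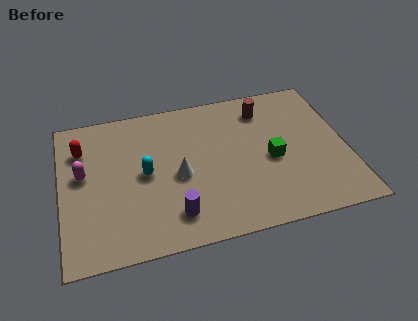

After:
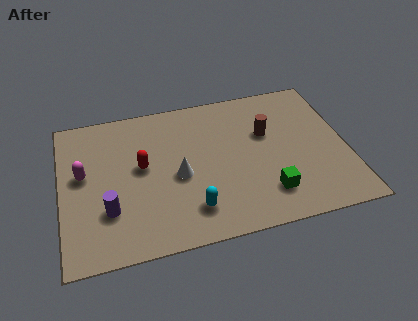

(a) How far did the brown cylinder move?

1.3

The brown cylinder was near (8.2, 6.1) before and (8.2, 4.8) after, so it travelled √(0.0² + 1.3²) ≈ 1.3 units.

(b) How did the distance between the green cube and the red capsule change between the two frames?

-2.3

Before: roughly 7.7 units apart; after: 5.4. That's 2.3 units closer together.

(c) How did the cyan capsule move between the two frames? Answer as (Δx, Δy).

(1.7, -2.2)

From the two frames, the cyan capsule sits at roughly (3.3, 3.8) before and (5.0, 1.6) after.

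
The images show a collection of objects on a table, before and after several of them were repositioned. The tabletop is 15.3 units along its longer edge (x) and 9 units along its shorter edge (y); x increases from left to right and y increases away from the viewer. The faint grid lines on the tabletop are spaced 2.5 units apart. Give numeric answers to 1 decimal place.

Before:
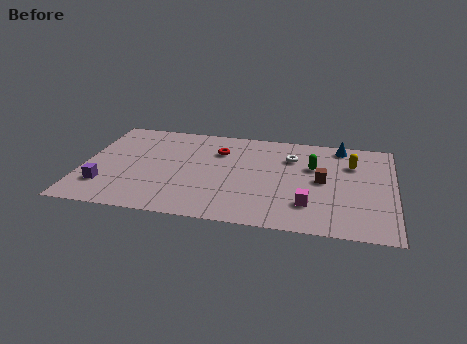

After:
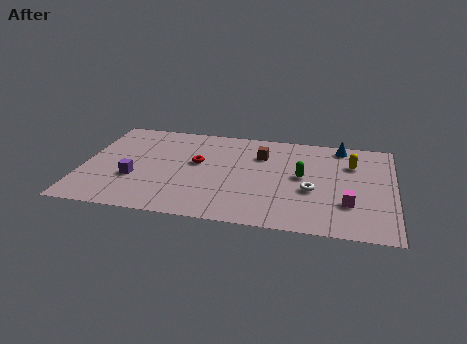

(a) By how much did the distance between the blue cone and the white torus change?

+1.8

They were about 2.8 units apart before and 4.6 after — 1.8 units further apart.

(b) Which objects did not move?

the blue cone and the yellow capsule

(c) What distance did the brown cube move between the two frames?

3.6

From (11.8, 4.6) to (8.7, 6.5), the brown cube covered √(3.1² + 1.9²) ≈ 3.6 units.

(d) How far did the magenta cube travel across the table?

1.9

From (11.2, 2.3) to (13.1, 2.7), the magenta cube covered √(1.9² + 0.4²) ≈ 1.9 units.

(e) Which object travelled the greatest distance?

the brown cube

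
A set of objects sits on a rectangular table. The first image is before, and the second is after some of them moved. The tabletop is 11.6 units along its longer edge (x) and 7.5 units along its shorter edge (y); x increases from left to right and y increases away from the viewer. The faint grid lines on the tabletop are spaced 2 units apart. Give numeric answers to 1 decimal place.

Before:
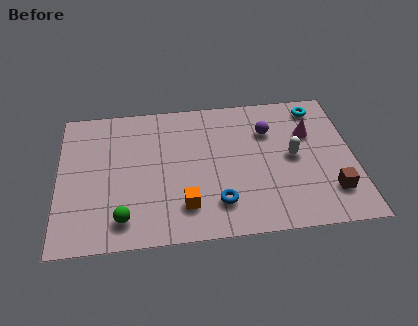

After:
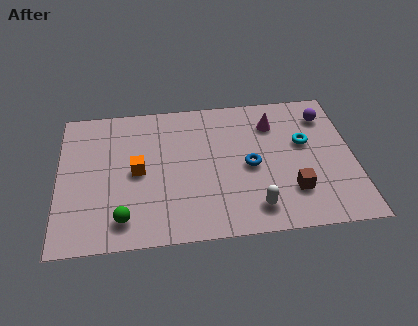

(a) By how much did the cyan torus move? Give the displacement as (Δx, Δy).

(-0.6, -1.9)

The cyan torus was at about (10.3, 6.4) and moved to about (9.7, 4.5).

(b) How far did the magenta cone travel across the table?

1.6

The magenta cone moved from about (9.9, 5.0) to (8.5, 5.7), a distance of √(1.4² + 0.7²) ≈ 1.6.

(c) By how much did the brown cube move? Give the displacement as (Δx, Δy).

(-1.5, 0.2)

The brown cube started near (10.6, 1.8) and ended near (9.1, 2.0).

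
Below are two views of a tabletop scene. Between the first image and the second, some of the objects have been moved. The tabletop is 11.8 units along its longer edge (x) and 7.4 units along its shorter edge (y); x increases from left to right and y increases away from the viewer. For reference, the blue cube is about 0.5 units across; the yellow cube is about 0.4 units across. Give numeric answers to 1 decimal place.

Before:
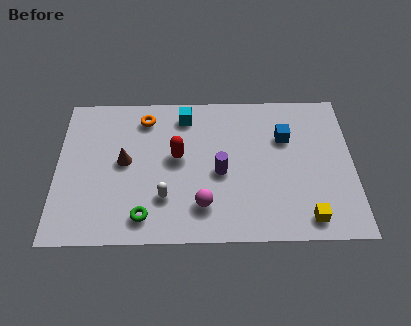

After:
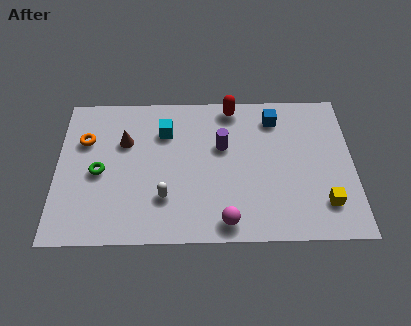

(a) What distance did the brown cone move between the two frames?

1.0

From (2.7, 3.9) to (2.7, 4.9), the brown cone covered √(0.0² + 1.0²) ≈ 1.0 units.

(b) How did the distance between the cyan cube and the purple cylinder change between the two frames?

-0.8

The distance was about 3.2 in the first image and 2.4 in the second, so they moved 0.8 units closer together.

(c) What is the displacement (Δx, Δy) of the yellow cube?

(0.7, 0.7)

The yellow cube started near (9.9, 1.0) and ended near (10.6, 1.7).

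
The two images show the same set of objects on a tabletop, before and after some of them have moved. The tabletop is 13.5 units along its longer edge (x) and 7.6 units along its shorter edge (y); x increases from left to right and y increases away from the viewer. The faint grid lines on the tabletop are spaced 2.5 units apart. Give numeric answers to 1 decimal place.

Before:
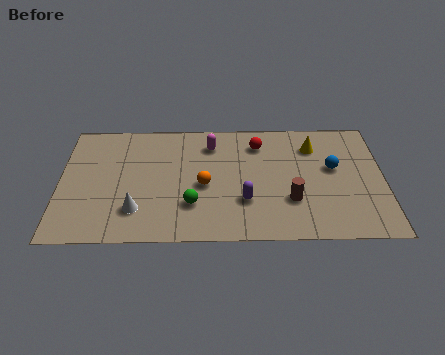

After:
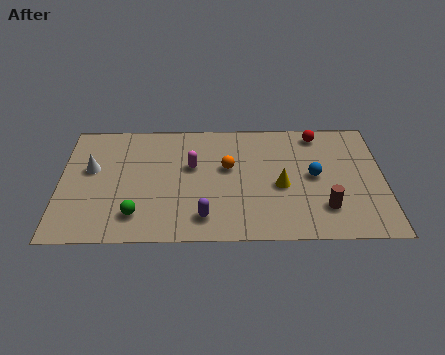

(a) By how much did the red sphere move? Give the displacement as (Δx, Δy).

(2.5, 0.6)

From the two frames, the red sphere sits at roughly (8.3, 6.0) before and (10.8, 6.6) after.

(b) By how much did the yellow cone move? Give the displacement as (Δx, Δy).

(-1.4, -2.5)

The yellow cone started near (10.6, 5.8) and ended near (9.2, 3.3).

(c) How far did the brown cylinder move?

1.5

The brown cylinder moved from about (9.6, 2.4) to (11.0, 1.9), a distance of √(1.4² + 0.5²) ≈ 1.5.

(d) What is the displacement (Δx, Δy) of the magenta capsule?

(-0.8, -1.4)

The magenta capsule was at about (6.3, 6.0) and moved to about (5.5, 4.6).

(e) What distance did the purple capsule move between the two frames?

2.0

The purple capsule moved from about (7.7, 2.4) to (6.0, 1.4), a distance of √(1.7² + 1.0²) ≈ 2.0.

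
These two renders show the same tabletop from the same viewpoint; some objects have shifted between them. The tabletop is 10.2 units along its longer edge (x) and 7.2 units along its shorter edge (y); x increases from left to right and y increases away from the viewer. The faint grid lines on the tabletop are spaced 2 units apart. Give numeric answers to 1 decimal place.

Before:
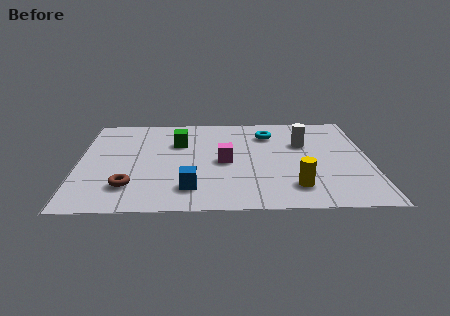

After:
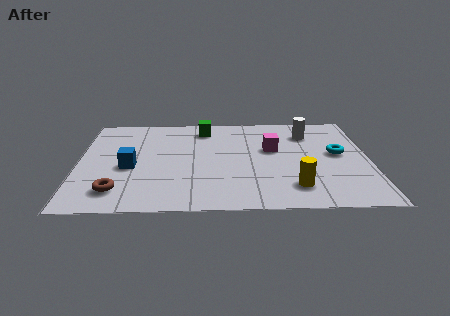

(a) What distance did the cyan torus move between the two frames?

2.9

From (6.7, 5.5) to (9.1, 3.9), the cyan torus covered √(2.4² + 1.6²) ≈ 2.9 units.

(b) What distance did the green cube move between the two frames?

1.4

The green cube moved from about (3.5, 4.9) to (4.4, 6.0), a distance of √(0.9² + 1.1²) ≈ 1.4.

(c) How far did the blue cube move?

2.6

The blue cube was near (3.9, 1.5) before and (1.8, 3.1) after, so it travelled √(2.1² + 1.6²) ≈ 2.6 units.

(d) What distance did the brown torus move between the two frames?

0.5

The brown torus was near (1.8, 1.7) before and (1.4, 1.4) after, so it travelled √(0.4² + 0.3²) ≈ 0.5 units.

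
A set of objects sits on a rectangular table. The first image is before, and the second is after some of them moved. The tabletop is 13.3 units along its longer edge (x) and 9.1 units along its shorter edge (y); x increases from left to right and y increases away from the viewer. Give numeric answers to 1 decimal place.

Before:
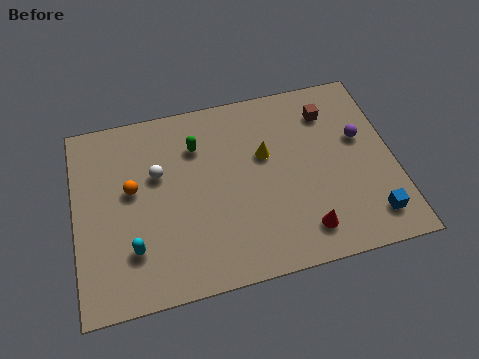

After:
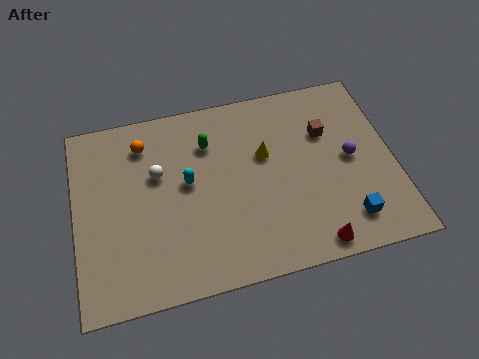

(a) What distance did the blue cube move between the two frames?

1.0

From (12.1, 1.6) to (11.1, 1.7), the blue cube covered √(1.0² + 0.1²) ≈ 1.0 units.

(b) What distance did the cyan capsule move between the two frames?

3.5

The cyan capsule was near (2.3, 2.4) before and (4.7, 5.0) after, so it travelled √(2.4² + 2.6²) ≈ 3.5 units.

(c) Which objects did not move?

the white sphere and the yellow cone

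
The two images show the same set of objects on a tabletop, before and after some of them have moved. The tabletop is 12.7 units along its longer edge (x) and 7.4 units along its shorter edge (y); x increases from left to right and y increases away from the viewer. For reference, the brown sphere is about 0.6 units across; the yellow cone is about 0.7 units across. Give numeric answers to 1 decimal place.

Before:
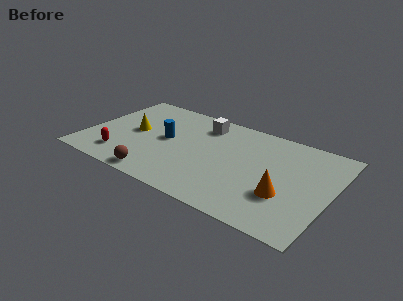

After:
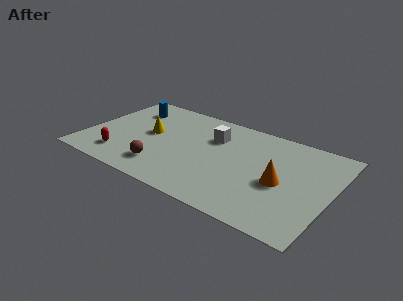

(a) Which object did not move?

the red capsule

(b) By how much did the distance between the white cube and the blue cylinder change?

+2.0

The distance was about 2.6 in the first image and 4.6 in the second, so they moved 2.0 units further apart.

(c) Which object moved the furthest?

the blue cylinder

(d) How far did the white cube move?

1.1

The white cube was near (5.7, 6.0) before and (6.4, 5.2) after, so it travelled √(0.7² + 0.8²) ≈ 1.1 units.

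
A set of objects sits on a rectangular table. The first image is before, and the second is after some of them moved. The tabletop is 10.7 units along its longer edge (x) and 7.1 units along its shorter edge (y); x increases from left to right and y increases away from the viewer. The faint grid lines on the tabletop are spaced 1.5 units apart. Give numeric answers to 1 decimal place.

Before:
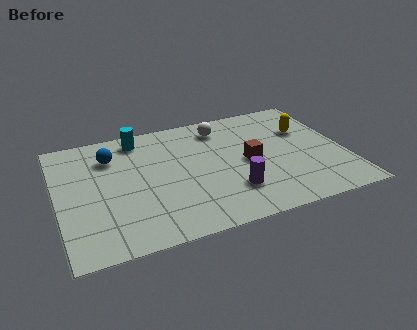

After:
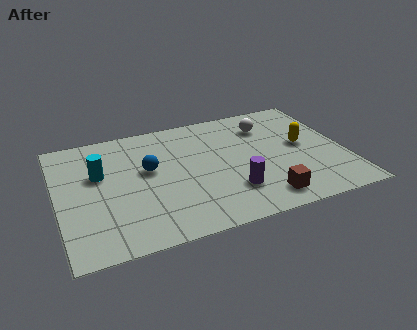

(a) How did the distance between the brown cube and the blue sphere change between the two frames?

-0.3

They were about 5.3 units apart before and 5.0 after — 0.3 units closer together.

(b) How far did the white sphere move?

1.7

From (6.3, 5.8) to (8.0, 5.4), the white sphere covered √(1.7² + 0.4²) ≈ 1.7 units.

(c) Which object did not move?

the purple cylinder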